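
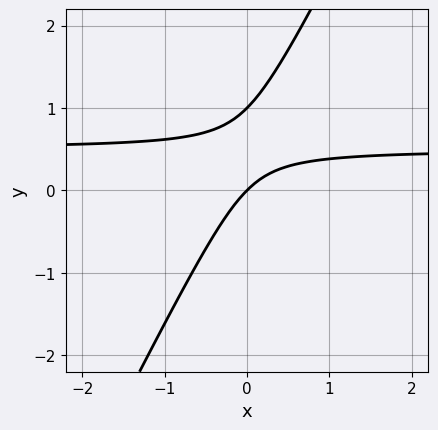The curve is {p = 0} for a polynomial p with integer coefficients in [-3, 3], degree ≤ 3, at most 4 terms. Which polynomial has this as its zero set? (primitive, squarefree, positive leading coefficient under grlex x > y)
2*x*y - y^2 - x + y

deg p = 2. The shape is more complex than any degree-1 curve.
Observable constraints: among the integer gridlines, it crosses the y-axis at y ∈ {0, 1}; it crosses the x-axis at the gridline x = 0.
Matching integer coefficients to the picture gives p.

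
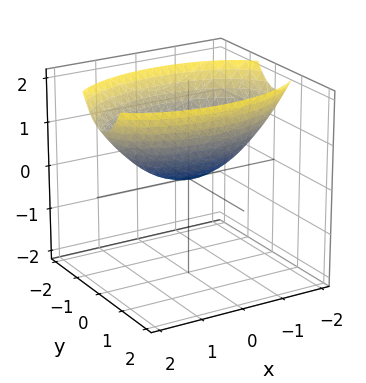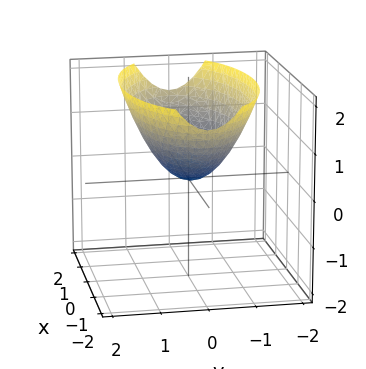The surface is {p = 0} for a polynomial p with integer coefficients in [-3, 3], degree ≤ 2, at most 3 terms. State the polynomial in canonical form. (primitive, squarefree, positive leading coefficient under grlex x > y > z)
x^2 + 3*y^2 - 3*z

deg p = 2. A single bowl opening along one axis; a quadric.
Symmetries: the y ↦ −y reflection is a symmetry, so y appears only in even powers; it's symmetric under x → −x, forcing even powers of x.
From the visible intercepts: it meets the y-axis at y = 0 (among the integer gridlines); it meets the z-axis at z = 0 (among the integer gridlines); it crosses the x-axis at the gridline x = 0.
Fitting integer coefficients to these (and the overall shape) gives p.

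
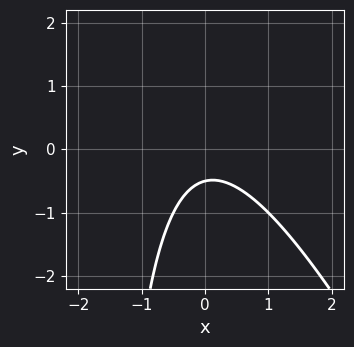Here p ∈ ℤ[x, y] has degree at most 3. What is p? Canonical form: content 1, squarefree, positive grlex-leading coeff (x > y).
2*x^2 + x*y + 2*y + 1

(a) deg p = 2. No degree-1 curve has this shape.
(b) Checking where it meets the axes: it misses every integer gridline on the x-axis.
(c) These observations pin down the coefficients.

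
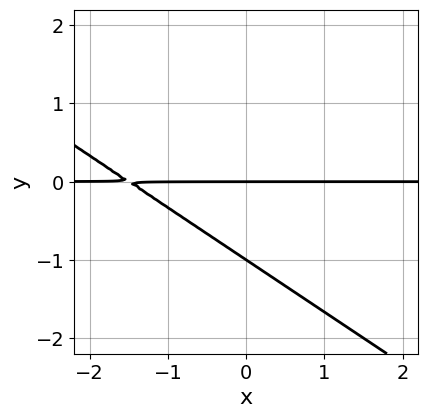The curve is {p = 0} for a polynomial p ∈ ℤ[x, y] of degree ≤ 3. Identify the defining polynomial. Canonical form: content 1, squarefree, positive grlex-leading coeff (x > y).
(a) deg p = 2.
(b) Checking where it meets the axes: the y-axis gridline crossings are at y ∈ {-1, 0}; every point of the x-axis in the box is on the curve.
(c) Fitting integer coefficients to these (and the overall shape) gives p.

2*x*y + 3*y^2 + 3*y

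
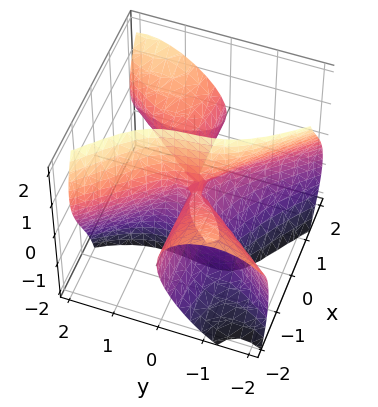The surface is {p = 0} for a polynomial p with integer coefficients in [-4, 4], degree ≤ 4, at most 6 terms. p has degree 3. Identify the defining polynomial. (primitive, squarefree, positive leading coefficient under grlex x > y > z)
(a) deg p = 3. The shape is more complex than any degree-2 surface.
(b) Observable constraints: the visible x-axis segment lies entirely on the surface; one y-axis crossing is at y = 0; it meets the z-axis at z = 0 (among the integer gridlines).
(c) Putting this together gives p.

3*x^2*y + 2*x*y*z - 3*x*z^2 - 2*y^3 - z^2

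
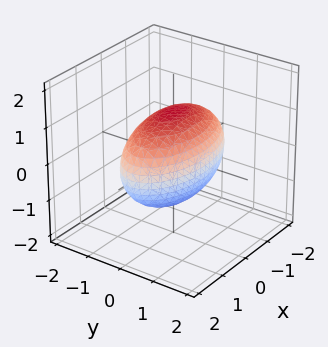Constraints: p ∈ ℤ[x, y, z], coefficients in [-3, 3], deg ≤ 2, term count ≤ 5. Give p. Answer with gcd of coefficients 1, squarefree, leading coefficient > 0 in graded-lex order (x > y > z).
x^2 + 3*y^2 + 2*z^2 - 3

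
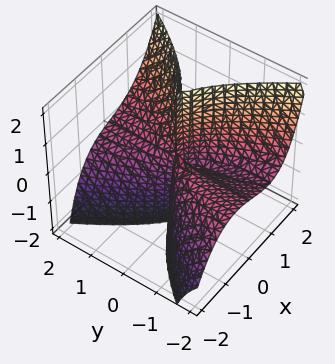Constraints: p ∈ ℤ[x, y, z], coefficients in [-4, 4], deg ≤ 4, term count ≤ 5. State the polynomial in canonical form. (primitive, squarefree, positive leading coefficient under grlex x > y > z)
First, deg p = 3. A generic line meets the surface in up to 3 points.
Then, observable constraints: the visible y-axis segment lies entirely on the surface; one x-axis crossing is at x = 0.
Finally, matching integer coefficients to the picture gives p. Check: (0, 0, 2) on the z-axis lies on the surface, and p(0, 0, 2) = 0. ✓

3*x^3 - x*y*z - 3*y^2*z + 2*x*y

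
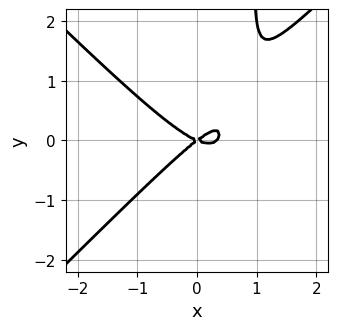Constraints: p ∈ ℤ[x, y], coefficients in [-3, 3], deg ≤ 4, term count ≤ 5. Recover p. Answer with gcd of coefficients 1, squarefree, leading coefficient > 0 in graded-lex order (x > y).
(a) The degree is 3 — no degree-2 curve has this shape.
(b) Checking where it meets the axes: it meets the x-axis at x = 0 (among the integer gridlines); one y-axis crossing is at y = 0.
(c) Solving for integer coefficients yields p as stated.

3*x^3 - 3*x*y^2 - x^2 - x*y + 3*y^2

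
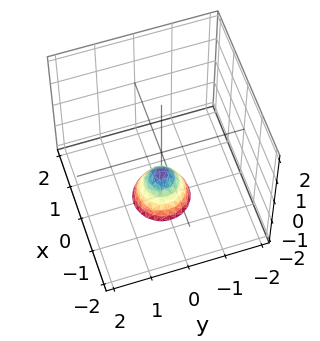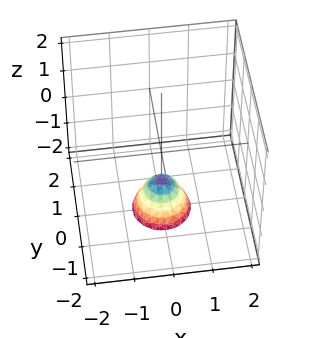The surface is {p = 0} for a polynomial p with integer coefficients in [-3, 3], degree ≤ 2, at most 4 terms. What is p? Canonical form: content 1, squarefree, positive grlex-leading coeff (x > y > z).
First, the degree is 2 — the shape is more complex than any degree-1 surface.
Next, by symmetry, every cross-section ⟂ z is a circle, so x, y appear only via x² + y².
Next, from the axis intercepts and sections: the surface avoids every integer y-axis point in the box; a circular section at z = -2 has radius between 0 and 1.
Finally, fitting integer coefficients to these (and the overall shape) gives p. Check: (0, 0, -1) on the z-axis lies on the surface, and p(0, 0, -1) = 0. ✓

2*x^2 + 2*y^2 + z + 1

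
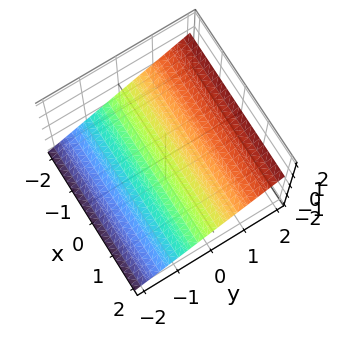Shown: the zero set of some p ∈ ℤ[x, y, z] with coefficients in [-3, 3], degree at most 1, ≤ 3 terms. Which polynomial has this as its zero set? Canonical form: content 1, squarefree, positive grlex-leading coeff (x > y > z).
2*y - 3*z - 2

(a) Degree: every cross-section is a straight line — this is a plane, so deg p = 1.
(b) From the axis intercepts and sections: the surface avoids every integer x-axis point in the box; it crosses the y-axis at the gridline y = 1.
(c) Assembling these constraints gives the stated polynomial.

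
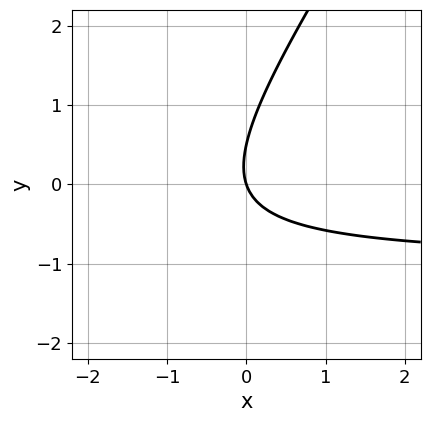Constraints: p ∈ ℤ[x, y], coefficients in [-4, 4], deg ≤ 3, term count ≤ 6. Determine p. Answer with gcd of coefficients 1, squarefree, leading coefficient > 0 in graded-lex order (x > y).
1. Degree: no degree-1 curve has this shape, so deg p = 2.
2. Observable constraints: one x-axis crossing is at x = 0; one y-axis crossing is at y = 0.
3. Putting this together gives p.

3*x*y - 2*y^2 + 3*x + y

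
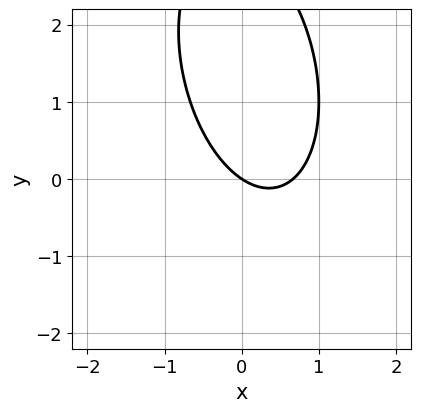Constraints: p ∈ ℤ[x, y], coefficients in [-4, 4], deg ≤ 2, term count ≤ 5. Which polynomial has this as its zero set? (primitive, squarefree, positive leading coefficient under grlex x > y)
1. The degree is 2 — a generic line meets the curve in up to 2 points.
2. Observable constraints: it crosses the x-axis at the gridline x = 0; it crosses the y-axis at the gridline y = 0.
3. Fitting integer coefficients to these (and the overall shape) gives p.

3*x^2 + x*y + y^2 - 2*x - 3*y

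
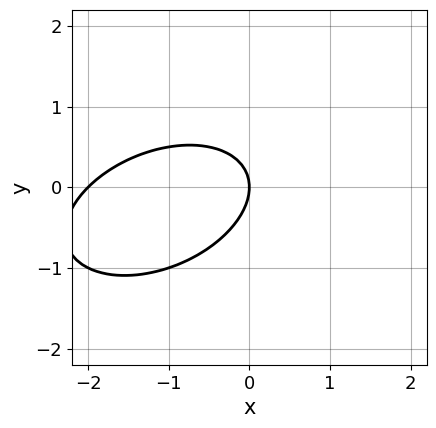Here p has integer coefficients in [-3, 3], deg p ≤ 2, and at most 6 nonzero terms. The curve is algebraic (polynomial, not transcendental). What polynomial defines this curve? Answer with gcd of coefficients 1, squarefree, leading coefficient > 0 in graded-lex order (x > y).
x^2 - x*y + 2*y^2 + 2*x

(a) deg p = 2. The shape is more complex than any degree-1 curve.
(b) Checking where it meets the axes: among the integer gridlines, it crosses the x-axis at x ∈ {-2, 0}; it crosses the y-axis at the gridline y = 0.
(c) Assembling these constraints gives the stated polynomial.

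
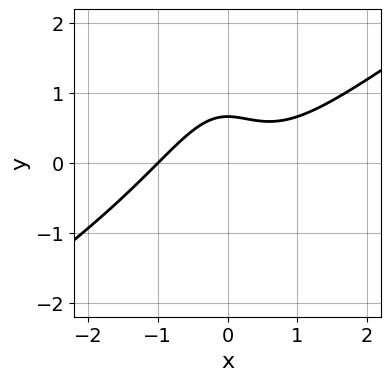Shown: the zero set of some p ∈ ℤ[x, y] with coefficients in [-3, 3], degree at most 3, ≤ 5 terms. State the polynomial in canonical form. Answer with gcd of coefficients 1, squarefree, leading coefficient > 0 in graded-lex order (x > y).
2*x^3 - 3*x^2*y - 3*y + 2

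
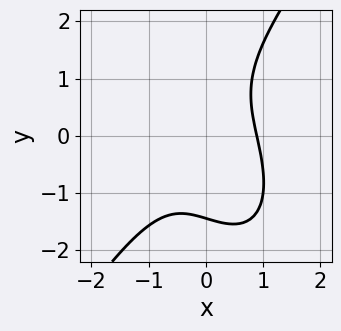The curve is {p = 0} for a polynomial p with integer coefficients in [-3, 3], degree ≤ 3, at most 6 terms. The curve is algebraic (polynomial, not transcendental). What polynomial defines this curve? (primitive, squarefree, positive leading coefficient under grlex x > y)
3*x^3 - y^3 + 2*x*y + x - 3

First, degree: no degree-2 curve has this shape, so deg p = 3.
Finally, the integer polynomial consistent with all of this is the stated p.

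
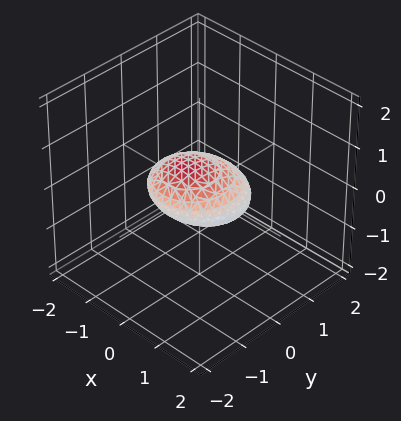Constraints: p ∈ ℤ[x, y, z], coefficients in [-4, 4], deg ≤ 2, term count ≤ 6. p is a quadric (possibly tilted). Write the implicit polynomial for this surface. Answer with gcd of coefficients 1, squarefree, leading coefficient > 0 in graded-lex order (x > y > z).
(a) Degree: a generic line meets the surface in up to 2 points, so deg p = 2.
(b) Checking where it meets the axes: among the integer gridlines, it crosses the y-axis at y ∈ {-1, 1}; the x-axis gridline crossings are at x ∈ {-1, 1}.
(c) Fitting integer coefficients to these (and the overall shape) gives p.

x^2 + y^2 + y*z + 2*z^2 - 1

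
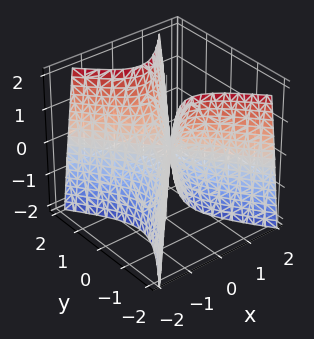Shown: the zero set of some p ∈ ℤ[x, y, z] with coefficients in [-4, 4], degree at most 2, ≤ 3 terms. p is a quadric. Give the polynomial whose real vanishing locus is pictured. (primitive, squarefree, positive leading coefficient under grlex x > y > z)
3*x^2 - 2*y^2 + z

First, deg p = 2. A hyperbolic paraboloid; a quadric.
Then, symmetries: mirror symmetry y ↦ −y ⇒ only even powers of y; it's symmetric under x → −x, forcing even powers of x.
Next, from the visible intercepts: it crosses the x-axis at the gridline x = 0; one y-axis crossing is at y = 0; it crosses the z-axis at the gridline z = 0.
Finally, putting this together gives p.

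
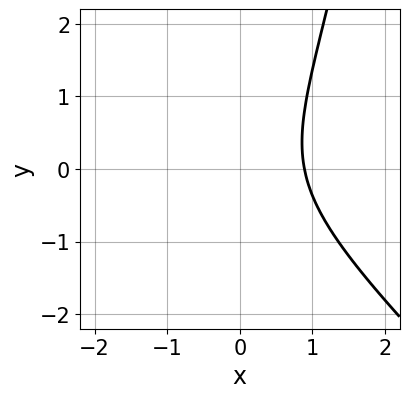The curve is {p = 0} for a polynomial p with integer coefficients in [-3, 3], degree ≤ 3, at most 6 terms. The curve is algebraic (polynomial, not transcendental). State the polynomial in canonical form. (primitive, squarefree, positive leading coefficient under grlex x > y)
(a) deg p = 3. The shape is more complex than any degree-2 curve.
(b) Reading off the gridlines: no y-intercept at any integer in the box.
(c) Assembling these constraints gives the stated polynomial.

2*x^3 + 2*x^2*y + 2*x^2 - 2*y^2 - 3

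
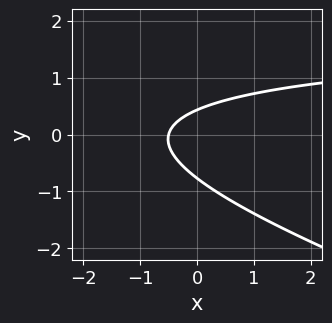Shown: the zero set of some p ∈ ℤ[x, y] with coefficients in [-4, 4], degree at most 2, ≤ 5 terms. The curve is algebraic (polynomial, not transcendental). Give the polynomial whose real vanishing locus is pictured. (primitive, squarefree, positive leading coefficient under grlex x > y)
(a) The degree is 2 — the shape is more complex than any degree-1 curve.
(b) Solving for integer coefficients yields p as stated.

x*y + 3*y^2 - 2*x + y - 1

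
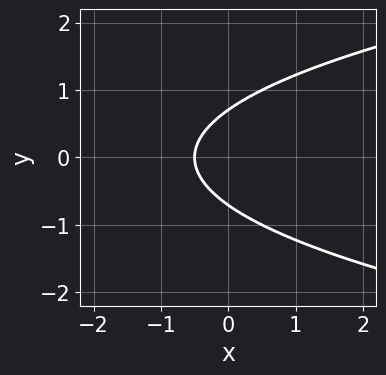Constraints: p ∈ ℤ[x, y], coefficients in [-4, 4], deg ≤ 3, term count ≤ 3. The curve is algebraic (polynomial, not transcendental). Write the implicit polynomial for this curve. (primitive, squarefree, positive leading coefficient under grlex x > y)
2*y^2 - 2*x - 1

1. deg p = 2. No degree-1 curve has this shape.
2. Symmetries: the y ↦ −y reflection is a symmetry, so y appears only in even powers.
3. Matching integer coefficients to the picture gives p.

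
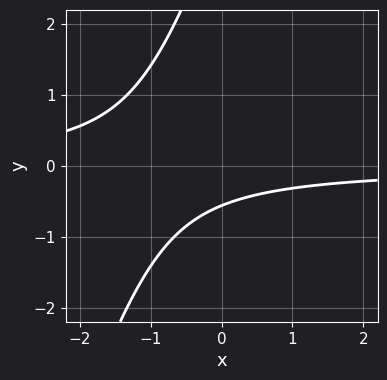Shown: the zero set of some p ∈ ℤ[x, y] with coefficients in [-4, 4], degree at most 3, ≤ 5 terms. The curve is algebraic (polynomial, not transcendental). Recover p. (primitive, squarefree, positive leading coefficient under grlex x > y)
3*x*y - y^2 + 3*y + 2

First, degree: no degree-1 curve has this shape, so deg p = 2.
Then, reading off the gridlines: the curve avoids every integer x-axis point in the box.
Finally, putting this together gives p.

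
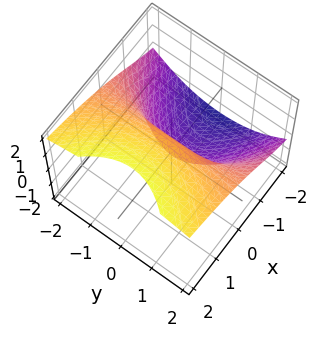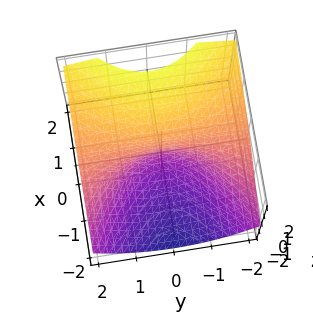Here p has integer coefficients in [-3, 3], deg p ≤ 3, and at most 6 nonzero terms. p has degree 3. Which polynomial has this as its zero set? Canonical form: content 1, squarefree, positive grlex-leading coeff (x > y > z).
y^2*z + z^3 - y^2 - z^2 - 3*x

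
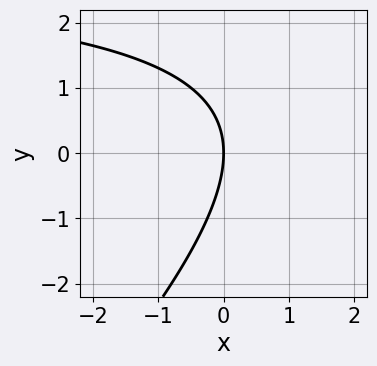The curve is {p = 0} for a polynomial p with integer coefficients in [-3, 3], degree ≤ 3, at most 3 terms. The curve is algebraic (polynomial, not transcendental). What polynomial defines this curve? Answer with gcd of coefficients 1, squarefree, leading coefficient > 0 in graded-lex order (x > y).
x*y - y^2 - 3*x

1. The degree is 2 — the shape is more complex than any degree-1 curve.
2. From the visible intercepts: it meets the x-axis at x = 0 (among the integer gridlines); it crosses the y-axis at the gridline y = 0.
3. Together with the visible shape, these determine p as stated.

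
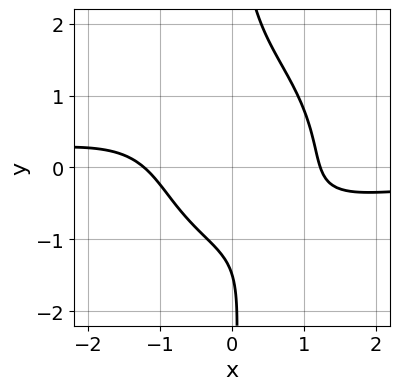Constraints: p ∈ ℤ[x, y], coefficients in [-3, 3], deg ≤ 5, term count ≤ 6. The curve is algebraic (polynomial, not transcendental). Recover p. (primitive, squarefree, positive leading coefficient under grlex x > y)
2*x^3*y + 2*x*y^3 + 2*x^2 - 2*y - 3

Degree: no degree-3 curve has this shape, so deg p = 4.
Solving for integer coefficients yields p as stated.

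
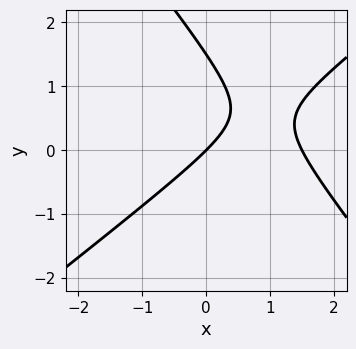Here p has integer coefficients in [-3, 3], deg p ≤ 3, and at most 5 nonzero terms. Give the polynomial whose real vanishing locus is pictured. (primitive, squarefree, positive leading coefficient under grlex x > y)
Degree: the shape is more complex than any degree-1 curve, so deg p = 2.
From the axis intercepts and sections: it crosses the y-axis at the gridline y = 0; one x-axis crossing is at x = 0.
Together with the visible shape, these determine p as stated.

2*x^2 - x*y - 2*y^2 - 3*x + 3*y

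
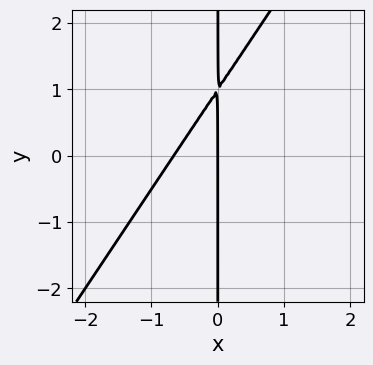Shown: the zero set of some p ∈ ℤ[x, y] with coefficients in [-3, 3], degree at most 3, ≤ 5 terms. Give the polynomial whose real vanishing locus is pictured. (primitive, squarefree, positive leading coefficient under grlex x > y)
3*x^2 - 2*x*y + 2*x

(a) The degree is 2 — the shape is more complex than any degree-1 curve.
(b) From the axis intercepts and sections: every point of the y-axis in the box is on the curve; it crosses the x-axis at the gridline x = 0.
(c) Together with the visible shape, these determine p as stated.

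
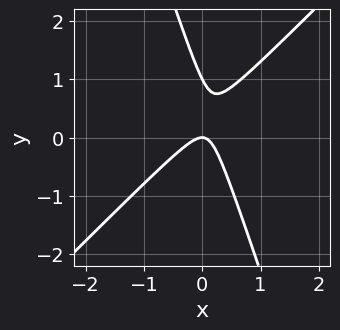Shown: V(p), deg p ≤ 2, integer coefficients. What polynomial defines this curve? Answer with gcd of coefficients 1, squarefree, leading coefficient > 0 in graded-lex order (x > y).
The degree is 2 — a generic line meets the curve in up to 2 points.
Reading off the gridlines: one x-axis crossing is at x = 0; the y-axis gridline crossings are at y ∈ {0, 1}.
The integer polynomial consistent with all of this is the stated p.

3*x^2 - 2*x*y - y^2 + y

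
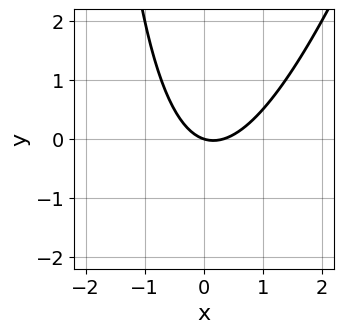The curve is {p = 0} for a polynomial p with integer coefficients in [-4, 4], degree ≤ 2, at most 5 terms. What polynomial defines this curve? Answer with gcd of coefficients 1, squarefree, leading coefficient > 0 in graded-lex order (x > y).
deg p = 2. No degree-1 curve has this shape.
Checking where it meets the axes: one y-axis crossing is at y = 0; it meets the x-axis at x = 0 (among the integer gridlines).
Assembling these constraints gives the stated polynomial.

3*x^2 - x*y - x - 3*y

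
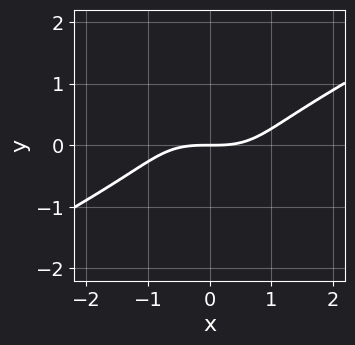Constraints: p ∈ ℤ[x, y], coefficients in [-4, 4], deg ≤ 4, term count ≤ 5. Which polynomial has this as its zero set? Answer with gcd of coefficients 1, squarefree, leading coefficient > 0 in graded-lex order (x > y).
The degree is 3 — the shape is more complex than any degree-2 curve.
Against the integer gridlines: one x-axis crossing is at x = 0; it crosses the y-axis at the gridline y = 0.
The integer polynomial consistent with all of this is the stated p.

x^3 - 2*x*y^2 - 3*y^3 - 3*y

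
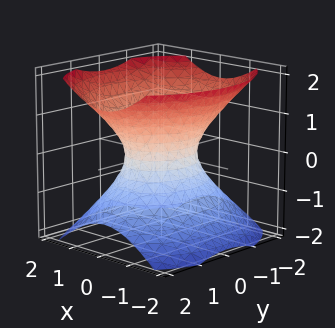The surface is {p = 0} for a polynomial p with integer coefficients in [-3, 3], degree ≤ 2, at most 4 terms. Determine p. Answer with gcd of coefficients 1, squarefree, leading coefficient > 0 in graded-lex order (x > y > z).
3*x^2 + 2*y^2 - 3*z^2 - 2

1. deg p = 2. One connected sheet with a waist; a quadric.
2. Symmetries: mirror symmetry z ↦ −z ⇒ only even powers of z; the x ↦ −x reflection is a symmetry, so x appears only in even powers; mirror symmetry y ↦ −y ⇒ only even powers of y.
3. Against the integer gridlines: no z-intercept at any integer in the box; the y-axis gridline crossings are at y ∈ {-1, 1}.
4. The integer polynomial consistent with all of this is the stated p.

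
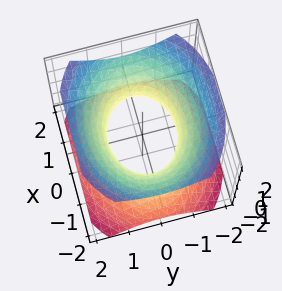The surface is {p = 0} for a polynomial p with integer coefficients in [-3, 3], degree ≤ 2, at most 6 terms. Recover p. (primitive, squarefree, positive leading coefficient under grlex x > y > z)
1. The degree is 2 — an hourglass — one-sheet hyperboloid; a quadric.
2. Symmetries: mirror symmetry z ↦ −z ⇒ only even powers of z; mirror symmetry x ↦ −x ⇒ only even powers of x; it's symmetric under y → −y, forcing even powers of y.
3. Reading off the gridlines: no z-intercept at any integer in the box; the y-axis gridline crossings are at y ∈ {-1, 1}.
4. The integer polynomial consistent with all of this is the stated p.

2*x^2 + 3*y^2 - 3*z^2 - 3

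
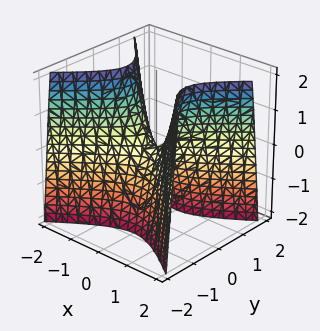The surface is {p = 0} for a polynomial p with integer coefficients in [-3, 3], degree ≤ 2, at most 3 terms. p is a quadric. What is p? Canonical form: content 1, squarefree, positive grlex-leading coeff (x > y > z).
(a) deg p = 2. A hyperbolic paraboloid; a quadric.
(b) Symmetries: it's symmetric under y → −y, forcing even powers of y; the x ↦ −x reflection is a symmetry, so x appears only in even powers.
(c) Observable constraints: it meets the z-axis at z = 0 (among the integer gridlines); one x-axis crossing is at x = 0.
(d) Matching integer coefficients to the picture gives p.

2*x^2 - 3*y^2 - z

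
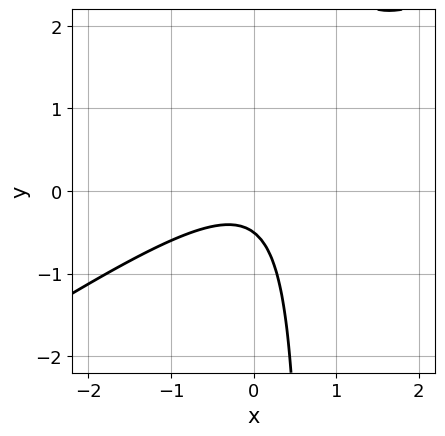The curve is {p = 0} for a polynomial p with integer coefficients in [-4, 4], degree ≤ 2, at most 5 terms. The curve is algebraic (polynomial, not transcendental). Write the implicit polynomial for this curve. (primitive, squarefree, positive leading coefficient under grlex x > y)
First, deg p = 2. A generic line meets the curve in up to 2 points.
Then, reading off the gridlines: it misses every integer gridline on the x-axis.
Finally, putting this together gives p.

2*x^2 - 3*x*y + 2*y + 1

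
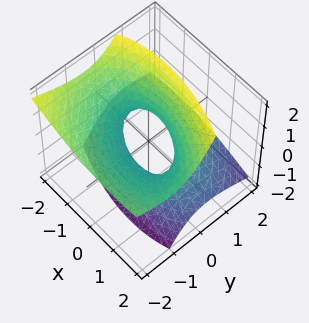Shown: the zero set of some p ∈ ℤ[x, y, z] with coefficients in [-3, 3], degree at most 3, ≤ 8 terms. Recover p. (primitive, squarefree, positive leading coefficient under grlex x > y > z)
x^2 + x*y + 2*y^2 + 3*y*z - 2*z^2 - 1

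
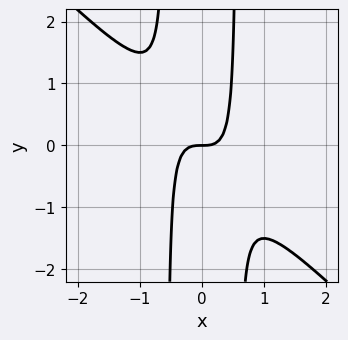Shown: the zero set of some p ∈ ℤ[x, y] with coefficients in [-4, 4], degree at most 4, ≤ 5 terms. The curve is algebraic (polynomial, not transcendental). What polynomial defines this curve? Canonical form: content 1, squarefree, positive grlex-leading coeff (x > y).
3*x^3 + 3*x^2*y - y

(a) deg p = 3. No degree-2 curve has this shape.
(b) Checking where it meets the axes: one x-axis crossing is at x = 0; it crosses the y-axis at the gridline y = 0.
(c) Putting this together gives p.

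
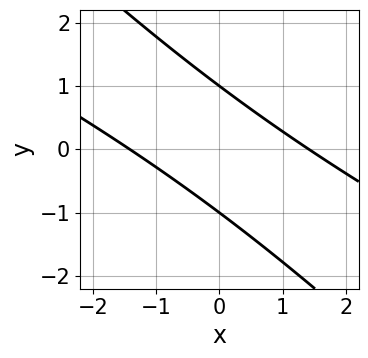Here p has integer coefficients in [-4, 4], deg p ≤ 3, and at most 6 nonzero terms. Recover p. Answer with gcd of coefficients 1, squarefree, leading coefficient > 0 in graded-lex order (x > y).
(a) Degree: the shape is more complex than any degree-1 curve, so deg p = 2.
(b) Reading off the gridlines: among the integer gridlines, it crosses the y-axis at y ∈ {-1, 1}.
(c) Putting this together gives p.

x^2 + 3*x*y + 2*y^2 - 2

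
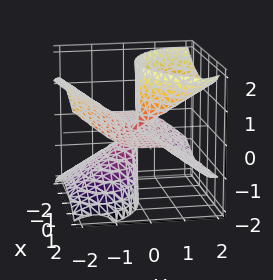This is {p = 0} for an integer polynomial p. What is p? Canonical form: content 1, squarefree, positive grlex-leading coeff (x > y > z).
x^2*z + y^3 - 2*y*z^2

(a) There are 2 components. They look like related sheets of one shape, so recover p as a whole.
(b) The degree is 3 — a generic line meets the surface in up to 3 points.
(c) From the axis intercepts and sections: one y-axis crossing is at y = 0; every point of the x-axis in the box is on the surface.
(d) Together with the visible shape, these determine p as stated. Check: (0, 0, 1) on the z-axis lies on the surface, and p(0, 0, 1) = 0. ✓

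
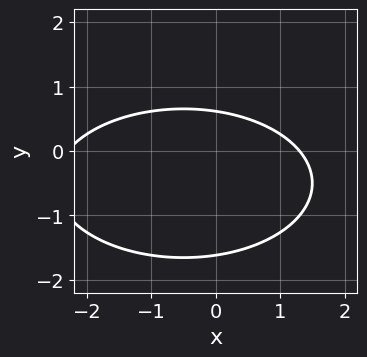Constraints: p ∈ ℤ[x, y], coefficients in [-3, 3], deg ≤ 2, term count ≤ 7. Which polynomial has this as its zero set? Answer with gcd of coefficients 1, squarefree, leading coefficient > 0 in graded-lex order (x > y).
x^2 + 3*y^2 + x + 3*y - 3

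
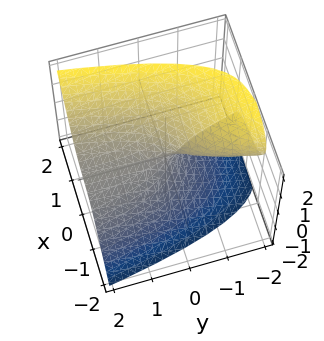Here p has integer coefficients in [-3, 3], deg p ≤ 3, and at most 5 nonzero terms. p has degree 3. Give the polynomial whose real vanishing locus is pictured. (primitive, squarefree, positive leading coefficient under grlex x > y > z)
1. The degree is 3 — no degree-2 surface has this shape.
2. Checking where it meets the axes: the visible y-axis segment lies entirely on the surface; one z-axis crossing is at z = 0; it meets the x-axis at x = 0 (among the integer gridlines).
3. Together with the visible shape, these determine p as stated.

2*x^3 - z^3 - 2*y*z + x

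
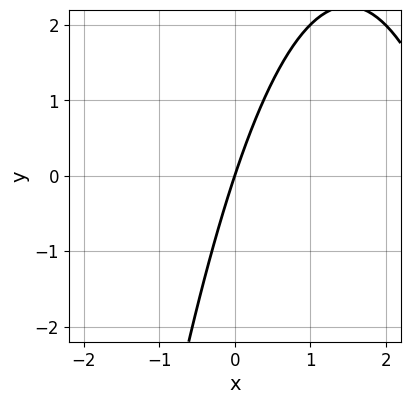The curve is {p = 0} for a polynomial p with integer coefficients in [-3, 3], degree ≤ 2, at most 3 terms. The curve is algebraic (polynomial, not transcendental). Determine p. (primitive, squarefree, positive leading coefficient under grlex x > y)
1. The degree is 2 — the shape is more complex than any degree-1 curve.
2. Checking where it meets the axes: it crosses the x-axis at the gridline x = 0; it meets the y-axis at y = 0 (among the integer gridlines).
3. Matching integer coefficients to the picture gives p.

x^2 - 3*x + y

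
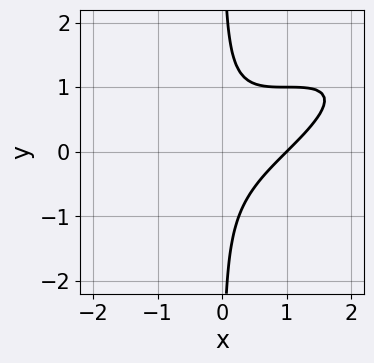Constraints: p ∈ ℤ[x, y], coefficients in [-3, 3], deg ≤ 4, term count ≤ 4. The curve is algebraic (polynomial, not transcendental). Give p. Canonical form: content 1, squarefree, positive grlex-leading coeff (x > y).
x^3 - 3*x^2*y + 3*x*y^2 - 1

(a) The degree is 3 — the shape is more complex than any degree-2 curve.
(b) Against the integer gridlines: the curve avoids every integer y-axis point in the box; it crosses the x-axis at the gridline x = 1.
(c) Assembling these constraints gives the stated polynomial.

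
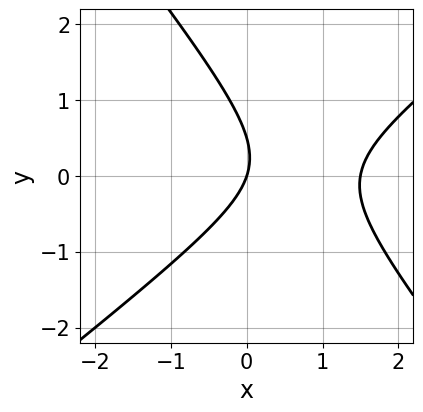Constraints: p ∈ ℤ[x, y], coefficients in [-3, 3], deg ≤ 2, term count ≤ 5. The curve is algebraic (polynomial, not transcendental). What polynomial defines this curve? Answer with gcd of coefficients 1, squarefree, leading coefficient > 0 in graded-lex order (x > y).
(a) Degree: the shape is more complex than any degree-1 curve, so deg p = 2.
(b) Observable constraints: it meets the x-axis at x = 0 (among the integer gridlines); it meets the y-axis at y = 0 (among the integer gridlines).
(c) Matching integer coefficients to the picture gives p.

2*x^2 - x*y - 2*y^2 - 3*x + y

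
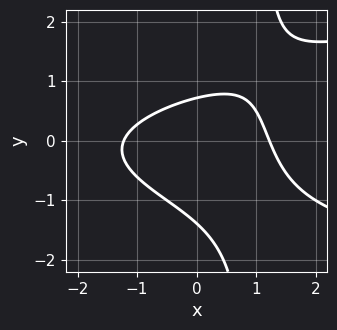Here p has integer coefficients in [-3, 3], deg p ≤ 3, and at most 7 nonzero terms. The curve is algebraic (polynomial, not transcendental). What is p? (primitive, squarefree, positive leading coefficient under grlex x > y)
3*x*y^2 - 2*x^2 - 3*y^2 - 2*y + 3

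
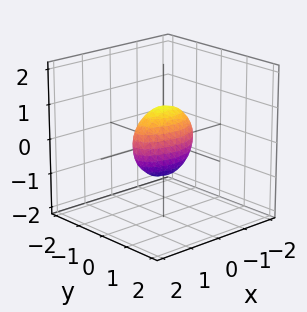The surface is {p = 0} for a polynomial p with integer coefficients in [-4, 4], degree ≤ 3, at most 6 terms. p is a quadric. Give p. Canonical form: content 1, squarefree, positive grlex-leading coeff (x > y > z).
1. deg p = 2. Bounded and convex; a quadric.
2. Symmetries: mirror symmetry x ↦ −x ⇒ only even powers of x; the y ↦ −y reflection is a symmetry, so y appears only in even powers; it's symmetric under z → −z, forcing even powers of z.
3. From the axis intercepts and sections: among the integer gridlines, it crosses the x-axis at x ∈ {-1, 1}; among the integer gridlines, it crosses the z-axis at z ∈ {-1, 1}.
4. Fitting integer coefficients to these (and the overall shape) gives p.

x^2 + 3*y^2 + z^2 - 1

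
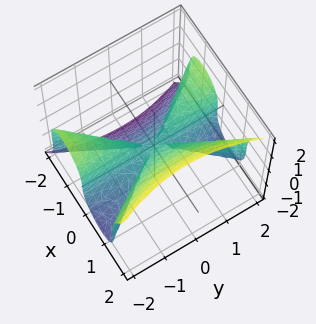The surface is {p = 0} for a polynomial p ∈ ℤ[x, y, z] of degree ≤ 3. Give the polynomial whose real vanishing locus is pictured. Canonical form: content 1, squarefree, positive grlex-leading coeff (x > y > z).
2*x^3 - x*y^2 - z^3

(a) The degree is 3 — a generic line meets the surface in up to 3 points.
(b) From the axis intercepts and sections: it meets the z-axis at z = 0 (among the integer gridlines); every point of the y-axis in the box is on the surface; it meets the x-axis at x = 0 (among the integer gridlines).
(c) Matching integer coefficients to the picture gives p.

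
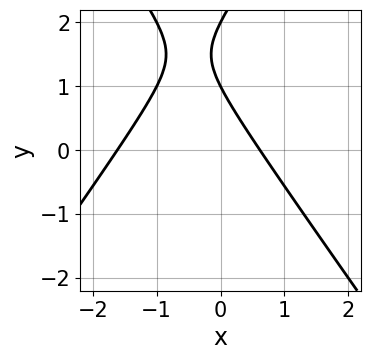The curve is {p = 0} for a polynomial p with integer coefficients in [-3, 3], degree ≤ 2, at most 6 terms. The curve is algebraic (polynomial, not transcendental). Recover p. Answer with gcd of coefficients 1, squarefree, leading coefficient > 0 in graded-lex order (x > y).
1. deg p = 2.
2. Observable constraints: among the integer gridlines, it crosses the y-axis at y ∈ {1, 2}.
3. Matching integer coefficients to the picture gives p.

2*x^2 - y^2 + 2*x + 3*y - 2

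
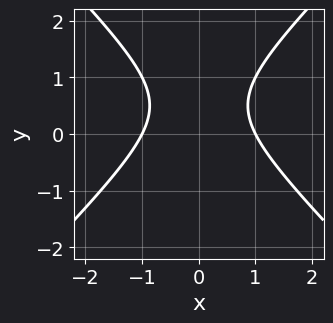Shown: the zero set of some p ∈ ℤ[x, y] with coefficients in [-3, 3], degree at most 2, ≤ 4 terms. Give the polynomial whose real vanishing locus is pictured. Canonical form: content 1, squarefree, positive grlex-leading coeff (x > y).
(a) deg p = 2. The shape is more complex than any degree-1 curve.
(b) Symmetries: it's symmetric under x → −x, forcing even powers of x.
(c) Checking where it meets the axes: no y-intercept at any integer in the box; among the integer gridlines, it crosses the x-axis at x ∈ {-1, 1}.
(d) Matching integer coefficients to the picture gives p.

x^2 - y^2 + y - 1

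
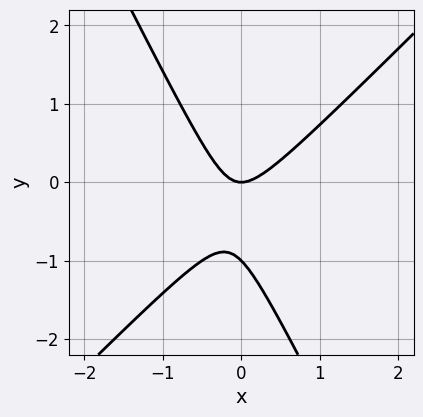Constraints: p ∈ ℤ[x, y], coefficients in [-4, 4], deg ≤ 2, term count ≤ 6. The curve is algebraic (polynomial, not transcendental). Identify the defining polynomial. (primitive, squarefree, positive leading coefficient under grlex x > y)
First, degree: no degree-1 curve has this shape, so deg p = 2.
Then, checking where it meets the axes: the y-axis gridline crossings are at y ∈ {-1, 0}; one x-axis crossing is at x = 0.
Finally, putting this together gives p.

2*x^2 - x*y - y^2 - y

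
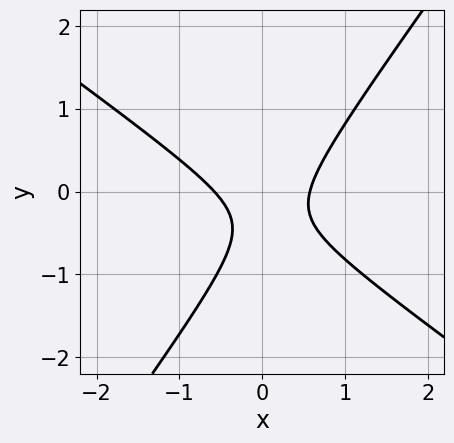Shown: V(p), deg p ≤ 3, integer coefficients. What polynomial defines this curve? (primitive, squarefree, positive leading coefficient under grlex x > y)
1. The degree is 2 — the shape is more complex than any degree-1 curve.
2. Checking where it meets the axes: it misses every integer gridline on the y-axis.
3. These observations pin down the coefficients.

3*x^2 + 2*x*y - 3*y^2 - 2*y - 1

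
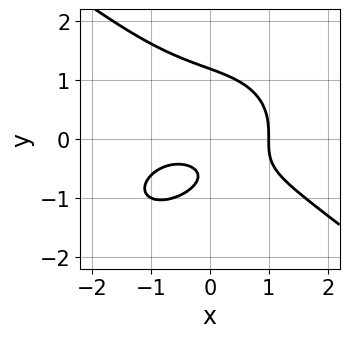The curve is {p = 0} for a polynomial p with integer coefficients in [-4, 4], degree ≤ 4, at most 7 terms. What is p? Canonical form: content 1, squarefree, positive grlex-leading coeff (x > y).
First, the degree is 3 — the shape is more complex than any degree-2 curve.
Then, from the visible intercepts: it meets the x-axis at x = 1 (among the integer gridlines).
Finally, assembling these constraints gives the stated polynomial.

x^3 + 2*y^3 + 2*x*y - 2*y - 1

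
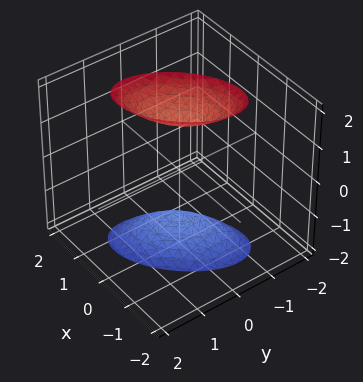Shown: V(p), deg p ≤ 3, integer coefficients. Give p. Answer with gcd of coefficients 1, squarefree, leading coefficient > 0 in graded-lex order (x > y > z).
First, there are 2 components.
Then, the degree is 2 — no degree-1 surface has this shape.
Then, from the axis intercepts and sections: the surface avoids every integer x-axis point in the box; the surface avoids every integer y-axis point in the box.
Finally, putting this together gives p.

2*x^2 - 2*x*y + 2*y^2 - z^2 + 2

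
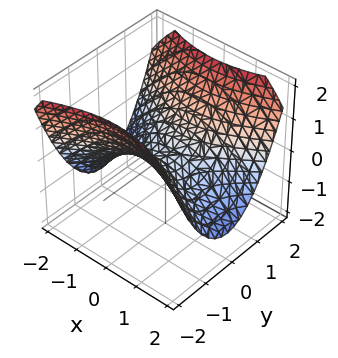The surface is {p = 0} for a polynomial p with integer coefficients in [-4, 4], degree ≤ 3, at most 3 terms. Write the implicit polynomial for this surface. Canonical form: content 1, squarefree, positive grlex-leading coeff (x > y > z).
x^2 - 2*y^2 + 3*z

1. The degree is 2 — a saddle surface; a quadric.
2. Symmetries: it's symmetric under y → −y, forcing even powers of y; it's symmetric under x → −x, forcing even powers of x.
3. Reading off the gridlines: one y-axis crossing is at y = 0; it crosses the z-axis at the gridline z = 0; it meets the x-axis at x = 0 (among the integer gridlines).
4. The integer polynomial consistent with all of this is the stated p.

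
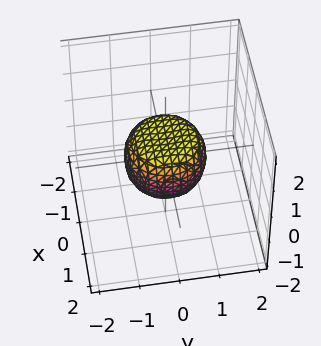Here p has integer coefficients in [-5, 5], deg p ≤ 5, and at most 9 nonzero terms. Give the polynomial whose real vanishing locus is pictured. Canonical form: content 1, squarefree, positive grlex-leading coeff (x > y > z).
Degree: a generic line meets the surface in up to 4 points, so deg p = 4.
Symmetry: every cross-section ⟂ z is a circle, so x, y appear only via x² + y².
From the visible intercepts: among the integer gridlines, it crosses the x-axis at x ∈ {-1, 1}; a circular section at z = 0 has radius exactly 1.
Fitting integer coefficients to these (and the overall shape) gives p. Check: (0, -1, 0) on the y-axis lies on the surface, and p(0, -1, 0) = 0. ✓

2*x^4 + 4*x^2*y^2 + 2*y^4 - x^2 - y^2 + 2*z^2 - 1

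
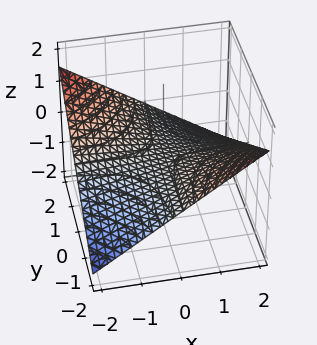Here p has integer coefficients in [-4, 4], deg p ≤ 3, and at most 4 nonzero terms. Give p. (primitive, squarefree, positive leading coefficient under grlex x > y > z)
x*y + 3*z

deg p = 2. A saddle surface; a quadric.
From the visible intercepts: every point of the x-axis in the box is on the surface; it meets the z-axis at z = 0 (among the integer gridlines).
Matching integer coefficients to the picture gives p. Check: (0, 1, 0) on the y-axis lies on the surface, and p(0, 1, 0) = 0. ✓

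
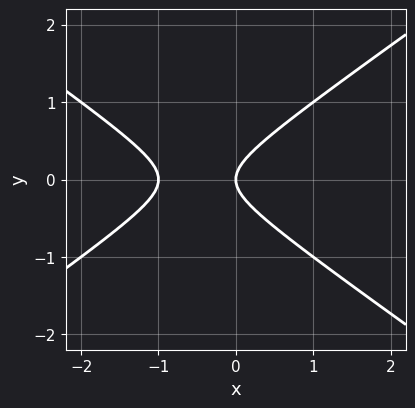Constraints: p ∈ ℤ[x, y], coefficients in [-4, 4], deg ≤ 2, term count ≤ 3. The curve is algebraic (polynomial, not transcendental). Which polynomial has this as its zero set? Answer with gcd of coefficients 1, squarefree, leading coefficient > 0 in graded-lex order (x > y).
(a) deg p = 2.
(b) Symmetries: it's symmetric under y → −y, forcing even powers of y.
(c) Reading off the gridlines: the x-axis gridline crossings are at x ∈ {-1, 0}; it meets the y-axis at y = 0 (among the integer gridlines).
(d) Matching integer coefficients to the picture gives p.

x^2 - 2*y^2 + x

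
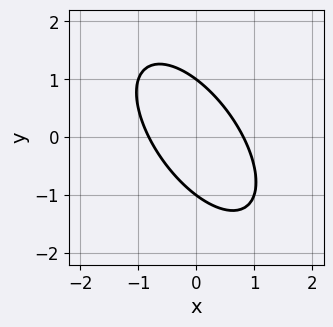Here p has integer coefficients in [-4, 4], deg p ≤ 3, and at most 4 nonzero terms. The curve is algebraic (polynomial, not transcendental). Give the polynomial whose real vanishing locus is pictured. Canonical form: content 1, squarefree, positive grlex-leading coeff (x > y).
3*x^2 + 3*x*y + 2*y^2 - 2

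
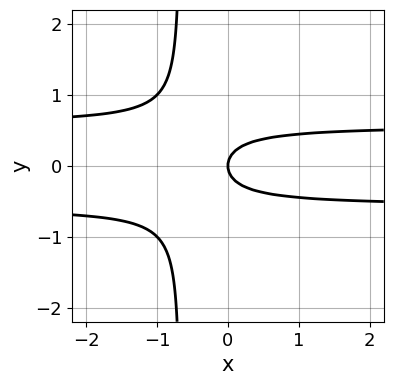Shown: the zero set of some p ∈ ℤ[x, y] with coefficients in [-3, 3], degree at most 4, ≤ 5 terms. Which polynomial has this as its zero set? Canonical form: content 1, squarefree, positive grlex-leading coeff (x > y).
The degree is 3 — the shape is more complex than any degree-2 curve.
Symmetries: mirror symmetry y ↦ −y ⇒ only even powers of y.
Observable constraints: it meets the y-axis at y = 0 (among the integer gridlines); it meets the x-axis at x = 0 (among the integer gridlines).
Solving for integer coefficients yields p as stated.

3*x*y^2 + 2*y^2 - x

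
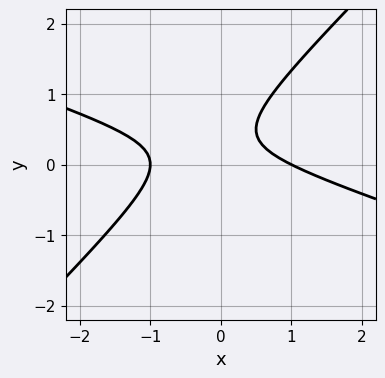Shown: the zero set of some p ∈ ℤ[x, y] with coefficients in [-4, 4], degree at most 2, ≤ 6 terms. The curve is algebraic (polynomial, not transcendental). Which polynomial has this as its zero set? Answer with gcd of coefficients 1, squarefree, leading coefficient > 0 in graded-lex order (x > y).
First, degree: no degree-1 curve has this shape, so deg p = 2.
Next, checking where it meets the axes: among the integer gridlines, it crosses the x-axis at x ∈ {-1, 1}; it misses every integer gridline on the y-axis.
Finally, together with the visible shape, these determine p as stated.

x^2 + 2*x*y - 3*y^2 + 2*y - 1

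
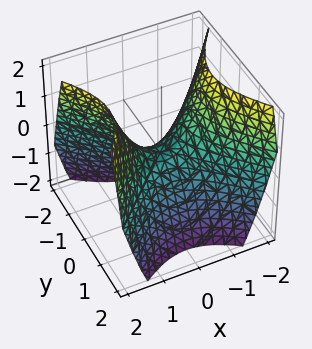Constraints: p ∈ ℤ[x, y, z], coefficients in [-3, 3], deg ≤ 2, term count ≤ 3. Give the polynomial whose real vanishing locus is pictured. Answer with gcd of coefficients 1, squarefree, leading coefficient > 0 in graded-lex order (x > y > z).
1. The degree is 2 — a hyperbolic paraboloid; a quadric.
2. Symmetries: it's symmetric under x → −x, forcing even powers of x; it's symmetric under y → −y, forcing even powers of y.
3. Against the integer gridlines: it meets the z-axis at z = 0 (among the integer gridlines); it crosses the x-axis at the gridline x = 0; it meets the y-axis at y = 0 (among the integer gridlines).
4. Together with the visible shape, these determine p as stated.

x^2 - y^2 - z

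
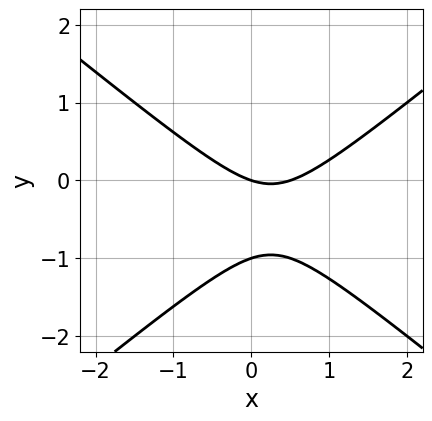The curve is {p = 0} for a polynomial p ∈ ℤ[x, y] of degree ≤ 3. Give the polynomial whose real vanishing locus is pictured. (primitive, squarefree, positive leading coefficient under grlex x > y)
Degree: the shape is more complex than any degree-1 curve, so deg p = 2.
From the axis intercepts and sections: among the integer gridlines, it crosses the y-axis at y ∈ {-1, 0}; it meets the x-axis at x = 0 (among the integer gridlines).
Matching integer coefficients to the picture gives p.

2*x^2 - 3*y^2 - x - 3*y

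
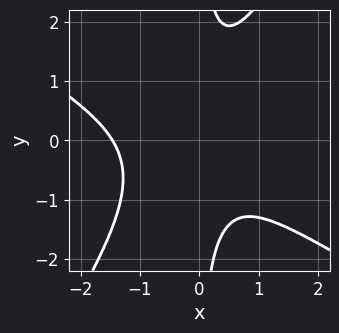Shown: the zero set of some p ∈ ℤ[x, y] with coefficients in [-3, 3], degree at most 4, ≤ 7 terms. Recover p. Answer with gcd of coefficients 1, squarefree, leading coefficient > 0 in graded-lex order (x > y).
1. Degree: no degree-2 curve has this shape, so deg p = 3.
2. Checking where it meets the axes: it misses every integer gridline on the y-axis.
3. Together with the visible shape, these determine p as stated.

x^3 + x^2*y - x*y^2 + x^2 + 1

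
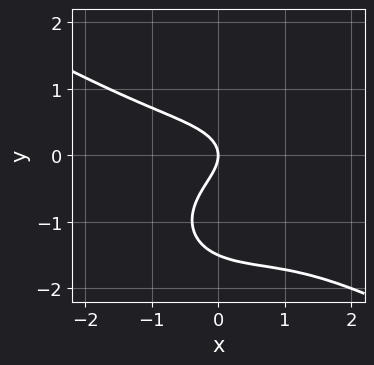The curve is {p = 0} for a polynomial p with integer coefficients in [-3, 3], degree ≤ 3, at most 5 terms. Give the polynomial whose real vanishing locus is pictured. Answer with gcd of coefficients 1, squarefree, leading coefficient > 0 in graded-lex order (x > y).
x^3 + x^2*y + 2*y^3 + 3*y^2 + 2*x

Degree: a generic line meets the curve in up to 3 points, so deg p = 3.
Checking where it meets the axes: one x-axis crossing is at x = 0; it crosses the y-axis at the gridline y = 0.
Together with the visible shape, these determine p as stated.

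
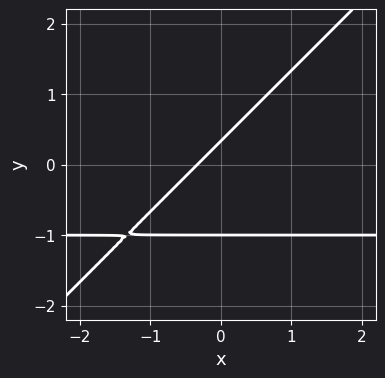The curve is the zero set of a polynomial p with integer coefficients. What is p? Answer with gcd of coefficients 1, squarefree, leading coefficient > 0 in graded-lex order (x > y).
1. deg p = 2. A generic line meets the curve in up to 2 points.
2. Observable constraints: it meets the y-axis at y = -1 (among the integer gridlines).
3. Putting this together gives p.

3*x*y - 3*y^2 + 3*x - 2*y + 1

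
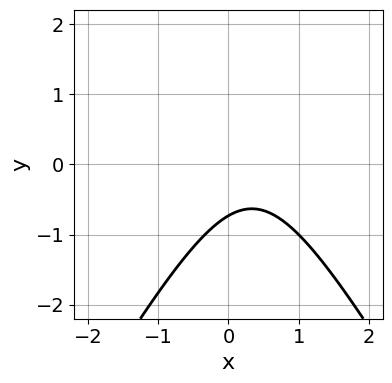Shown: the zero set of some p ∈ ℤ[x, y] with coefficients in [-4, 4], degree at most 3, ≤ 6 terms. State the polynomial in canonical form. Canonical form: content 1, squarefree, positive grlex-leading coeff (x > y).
deg p = 2.
From the axis intercepts and sections: no x-intercept at any integer in the box.
The integer polynomial consistent with all of this is the stated p.

3*x^2 - y^2 - 2*x + 2*y + 2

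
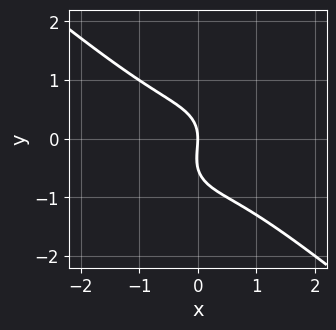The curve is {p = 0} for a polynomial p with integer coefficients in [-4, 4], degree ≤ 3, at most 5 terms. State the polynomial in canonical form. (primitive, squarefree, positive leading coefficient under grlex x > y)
2*x^3 + x^2*y + 2*y^3 + y^2 + 2*x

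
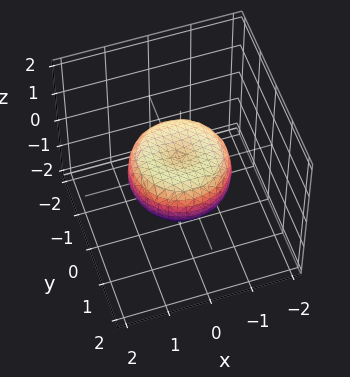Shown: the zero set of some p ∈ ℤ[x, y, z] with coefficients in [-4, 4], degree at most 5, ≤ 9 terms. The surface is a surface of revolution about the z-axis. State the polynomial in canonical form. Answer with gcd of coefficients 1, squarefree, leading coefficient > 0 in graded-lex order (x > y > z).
First, degree: the shape is more complex than any degree-3 surface, so deg p = 4.
Then, symmetries: every cross-section ⟂ z is a circle, so x, y appear only via x² + y².
Then, against the integer gridlines: a circular section at z = 0 has radius between 1 and 2.
Finally, the integer polynomial consistent with all of this is the stated p.

2*x^4 + 4*x^2*y^2 + 2*y^4 - 2*x^2 - 2*y^2 + 3*z^2 - 1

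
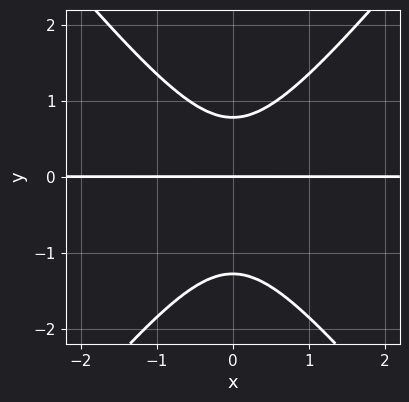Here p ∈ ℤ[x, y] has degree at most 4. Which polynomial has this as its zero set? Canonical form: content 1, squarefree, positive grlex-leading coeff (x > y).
3*x^2*y - 2*y^3 - y^2 + 2*y

Degree: a generic line meets the curve in up to 3 points, so deg p = 3.
Symmetries: mirror symmetry x ↦ −x ⇒ only even powers of x.
From the visible intercepts: it meets the y-axis at y = 0 (among the integer gridlines); every point of the x-axis in the box is on the curve.
Putting this together gives p.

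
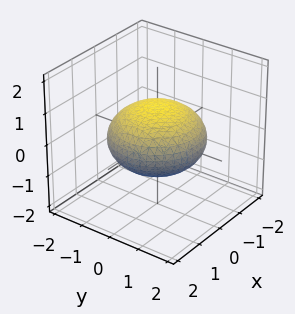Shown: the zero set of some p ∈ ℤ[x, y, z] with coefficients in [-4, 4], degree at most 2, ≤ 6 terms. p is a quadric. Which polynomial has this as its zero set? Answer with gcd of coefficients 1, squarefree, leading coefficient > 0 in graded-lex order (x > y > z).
x^2 + y^2 + 2*z^2 - 2

The degree is 2 — a closed, bounded, convex surface; a quadric.
Symmetries: every cross-section ⟂ z is a circle, so x, y appear only via x² + y²; it's symmetric under z → −z, forcing even powers of z.
Reading off the gridlines: among the integer gridlines, it crosses the z-axis at z ∈ {-1, 1}; a circular section at z = 0 has radius between 1 and 2.
Fitting integer coefficients to these (and the overall shape) gives p.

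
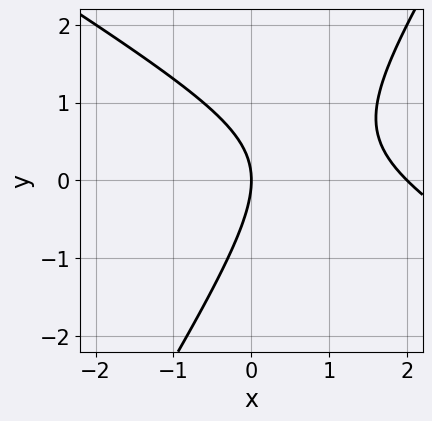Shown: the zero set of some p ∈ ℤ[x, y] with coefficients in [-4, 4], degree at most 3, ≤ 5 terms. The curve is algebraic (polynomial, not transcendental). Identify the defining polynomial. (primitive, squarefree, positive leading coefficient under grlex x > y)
x^2 + x*y - y^2 - 2*x

1. deg p = 2. The shape is more complex than any degree-1 curve.
2. Reading off the gridlines: it meets the y-axis at y = 0 (among the integer gridlines); the x-axis gridline crossings are at x ∈ {0, 2}.
3. Fitting integer coefficients to these (and the overall shape) gives p.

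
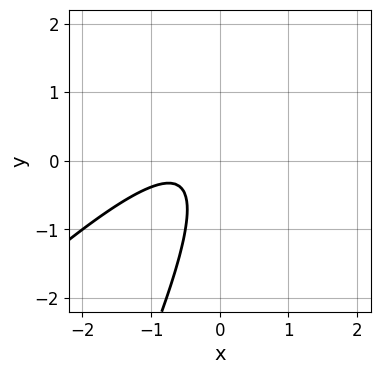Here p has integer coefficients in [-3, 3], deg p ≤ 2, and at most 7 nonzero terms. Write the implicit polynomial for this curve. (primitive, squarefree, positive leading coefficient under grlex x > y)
2*x^2 - 3*x*y + y^2 + 2*x + 1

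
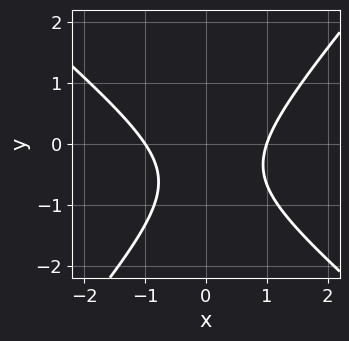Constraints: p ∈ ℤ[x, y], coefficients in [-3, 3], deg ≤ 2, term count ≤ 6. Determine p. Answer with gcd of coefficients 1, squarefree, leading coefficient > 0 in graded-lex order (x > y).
3*x^2 + x*y - 3*y^2 - 3*y - 3

Degree: a generic line meets the curve in up to 2 points, so deg p = 2.
Reading off the gridlines: no y-intercept at any integer in the box; the x-axis gridline crossings are at x ∈ {-1, 1}.
Matching integer coefficients to the picture gives p.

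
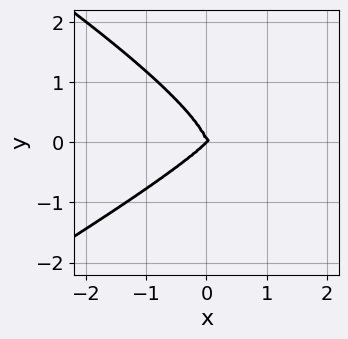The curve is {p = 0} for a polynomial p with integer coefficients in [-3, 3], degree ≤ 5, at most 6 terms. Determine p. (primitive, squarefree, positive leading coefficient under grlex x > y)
(a) deg p = 4. The shape is more complex than any degree-3 curve.
(b) From the visible intercepts: it meets the y-axis at y = 0 (among the integer gridlines); it meets the x-axis at x = 0 (among the integer gridlines).
(c) Matching integer coefficients to the picture gives p.

x^2*y^2 - 3*y^4 - 2*x^3 + 2*x^2*y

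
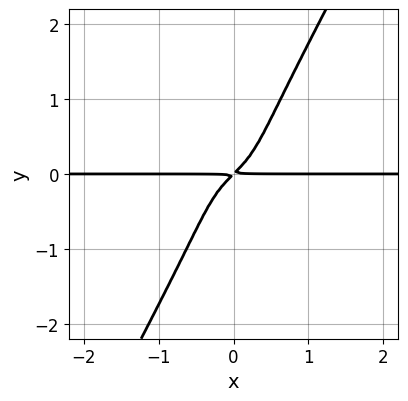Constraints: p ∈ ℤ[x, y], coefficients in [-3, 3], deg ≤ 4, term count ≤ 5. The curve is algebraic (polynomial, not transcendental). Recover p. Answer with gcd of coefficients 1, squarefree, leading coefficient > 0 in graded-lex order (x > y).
deg p = 4.
Observable constraints: every point of the x-axis in the box is on the curve.
Putting this together gives p.

3*x^3*y + x*y^3 - y^4 + x*y - y^2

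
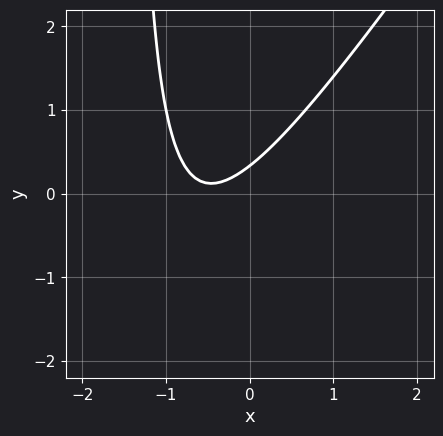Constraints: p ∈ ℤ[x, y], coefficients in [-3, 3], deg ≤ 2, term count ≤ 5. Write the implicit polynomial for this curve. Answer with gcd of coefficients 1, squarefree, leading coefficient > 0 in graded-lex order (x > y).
3*x^2 - 2*x*y + 3*x - 3*y + 1

(a) Degree: a generic line meets the curve in up to 2 points, so deg p = 2.
(b) From the visible intercepts: no x-intercept at any integer in the box.
(c) Fitting integer coefficients to these (and the overall shape) gives p.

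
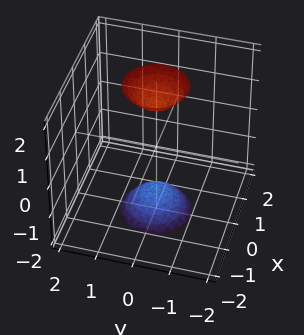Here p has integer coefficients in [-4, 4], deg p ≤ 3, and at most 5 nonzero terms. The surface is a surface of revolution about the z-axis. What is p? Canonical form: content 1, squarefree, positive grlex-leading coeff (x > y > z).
1. I count 2 distinct pieces. Treating them together as one polynomial.
2. The degree is 2 — a generic line meets the surface in up to 2 points.
3. Symmetries: the z-axis is an axis of rotation, so x and y enter only as x² + y².
4. Reading off the gridlines: the surface avoids every integer y-axis point in the box; a circular section at z = -2 has radius between 0 and 1; it misses every integer gridline on the x-axis.
5. Together with the visible shape, these determine p as stated.

3*x^2 + 3*y^2 - z^2 + 2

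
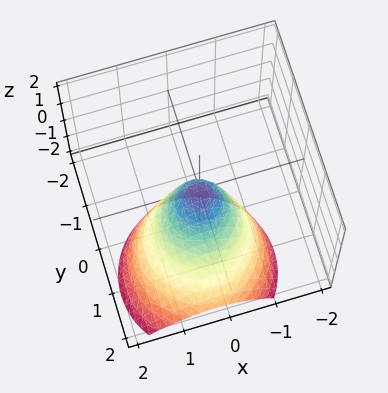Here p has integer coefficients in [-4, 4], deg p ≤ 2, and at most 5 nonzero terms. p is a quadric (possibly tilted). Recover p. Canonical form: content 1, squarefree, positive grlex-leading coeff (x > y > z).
3*x^2 + x*z + 3*y^2 + 3*y*z + 2*z

(a) deg p = 2.
(b) Observable constraints: it meets the z-axis at z = 0 (among the integer gridlines); one x-axis crossing is at x = 0.
(c) Solving for integer coefficients yields p as stated.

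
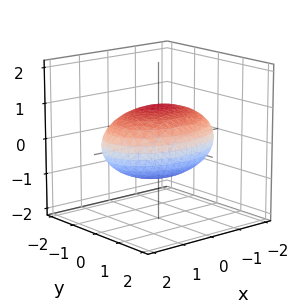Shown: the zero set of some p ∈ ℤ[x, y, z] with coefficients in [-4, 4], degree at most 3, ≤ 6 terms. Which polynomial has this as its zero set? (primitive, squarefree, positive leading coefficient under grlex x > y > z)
First, the degree is 2 — bounded and convex; a quadric.
Next, symmetries: mirror symmetry z ↦ −z ⇒ only even powers of z; the x ↦ −x reflection is a symmetry, so x appears only in even powers; mirror symmetry y ↦ −y ⇒ only even powers of y.
Then, observable constraints: among the integer gridlines, it crosses the z-axis at z ∈ {-1, 1}.
Finally, these observations pin down the coefficients.

x^2 + 2*y^2 + 3*z^2 - 3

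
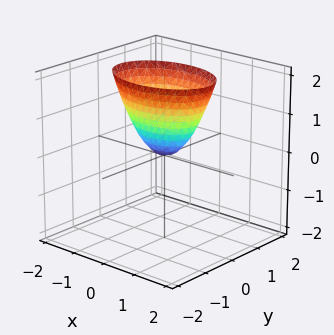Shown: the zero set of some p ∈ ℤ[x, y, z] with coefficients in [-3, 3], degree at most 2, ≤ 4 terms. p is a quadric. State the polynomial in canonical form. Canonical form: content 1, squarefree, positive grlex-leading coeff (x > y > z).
x^2 + 2*y^2 - z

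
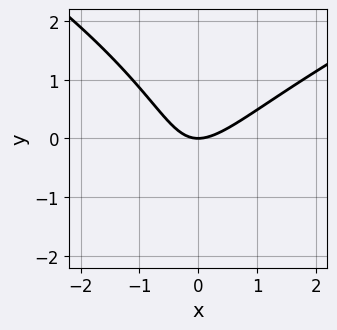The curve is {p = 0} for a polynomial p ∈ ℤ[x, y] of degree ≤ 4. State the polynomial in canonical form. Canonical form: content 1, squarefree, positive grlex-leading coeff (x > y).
y^3 - 3*x^2 + 2*x*y + 2*y^2 + 3*y

The degree is 3 — no degree-2 curve has this shape.
Checking where it meets the axes: one x-axis crossing is at x = 0; it crosses the y-axis at the gridline y = 0.
The integer polynomial consistent with all of this is the stated p.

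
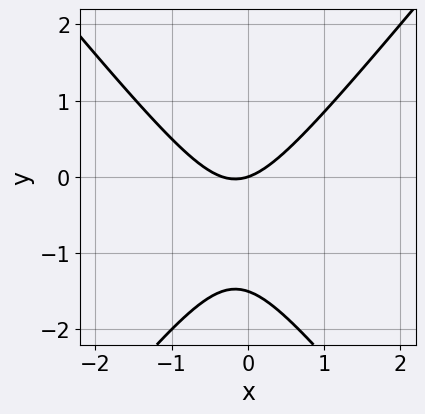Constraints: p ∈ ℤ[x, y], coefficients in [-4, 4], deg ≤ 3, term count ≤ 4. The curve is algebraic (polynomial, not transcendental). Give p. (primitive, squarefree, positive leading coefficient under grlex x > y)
3*x^2 - 2*y^2 + x - 3*y

First, the degree is 2 — a generic line meets the curve in up to 2 points.
Next, from the visible intercepts: one y-axis crossing is at y = 0; it crosses the x-axis at the gridline x = 0.
Finally, solving for integer coefficients yields p as stated.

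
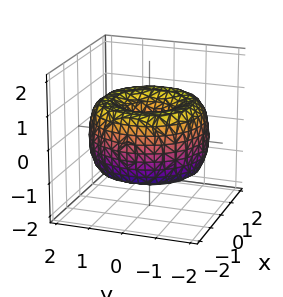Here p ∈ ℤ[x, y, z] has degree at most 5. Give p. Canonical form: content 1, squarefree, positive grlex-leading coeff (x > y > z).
1. Degree: a generic line meets the surface in up to 4 points, so deg p = 4.
2. Symmetries: rotational symmetry about the z-axis ⇒ p depends on x, y only through x² + y².
3. From the visible intercepts: one z-axis crossing is at z = 0; one y-axis crossing is at y = 0; it meets the x-axis at x = 0 (among the integer gridlines); a circular section at z = -1 has radius exactly 1.
4. Solving for integer coefficients yields p as stated.

x^4 + 2*x^2*y^2 + y^4 - 3*x^2 - 3*y^2 + 2*z^2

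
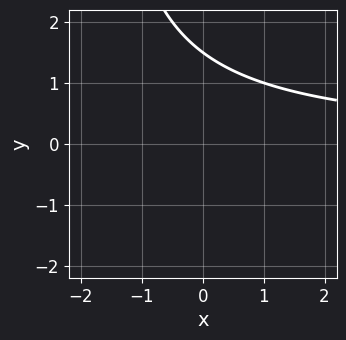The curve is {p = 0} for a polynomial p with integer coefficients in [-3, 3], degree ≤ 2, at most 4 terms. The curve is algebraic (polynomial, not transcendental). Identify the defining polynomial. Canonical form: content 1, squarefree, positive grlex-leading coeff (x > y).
x*y + 2*y - 3

deg p = 2.
From the visible intercepts: it misses every integer gridline on the x-axis.
Assembling these constraints gives the stated polynomial.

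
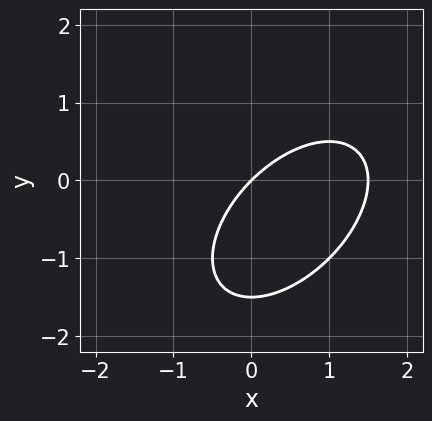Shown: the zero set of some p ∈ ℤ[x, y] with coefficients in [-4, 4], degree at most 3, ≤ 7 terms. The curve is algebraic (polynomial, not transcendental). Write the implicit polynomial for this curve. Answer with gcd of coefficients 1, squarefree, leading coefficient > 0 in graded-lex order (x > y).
The degree is 2 — the shape is more complex than any degree-1 curve.
From the visible intercepts: it meets the y-axis at y = 0 (among the integer gridlines); it crosses the x-axis at the gridline x = 0.
Matching integer coefficients to the picture gives p.

2*x^2 - 2*x*y + 2*y^2 - 3*x + 3*y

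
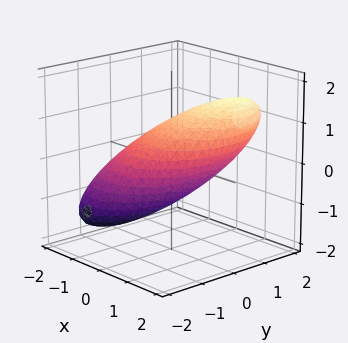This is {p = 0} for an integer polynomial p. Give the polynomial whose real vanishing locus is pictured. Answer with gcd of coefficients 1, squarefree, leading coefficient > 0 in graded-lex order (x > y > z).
2*x^2 - 2*x*z + y^2 - 2*y*z + 3*z^2 - 3

(a) deg p = 2. The shape is more complex than any degree-1 surface.
(b) Checking where it meets the axes: among the integer gridlines, it crosses the z-axis at z ∈ {-1, 1}.
(c) Solving for integer coefficients yields p as stated.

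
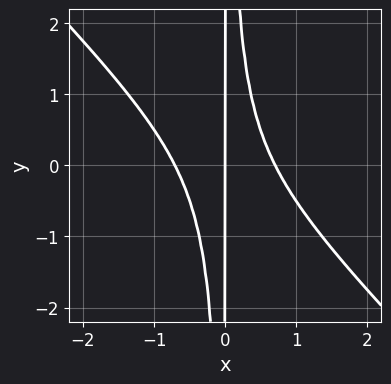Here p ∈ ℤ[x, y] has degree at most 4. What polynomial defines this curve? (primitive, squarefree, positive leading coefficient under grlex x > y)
2*x^3 + 2*x^2*y - x

First, the degree is 3 — a generic line meets the curve in up to 3 points.
Then, checking where it meets the axes: one x-axis crossing is at x = 0; every point of the y-axis in the box is on the curve.
Finally, assembling these constraints gives the stated polynomial.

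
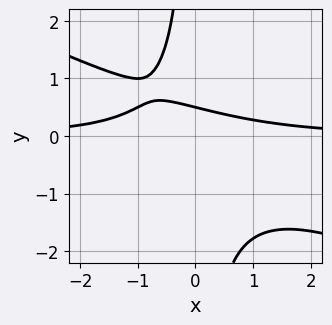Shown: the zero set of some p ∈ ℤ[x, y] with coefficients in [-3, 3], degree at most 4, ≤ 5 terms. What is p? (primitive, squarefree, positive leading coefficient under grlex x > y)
x^2*y + 2*x*y^2 + 2*y - 1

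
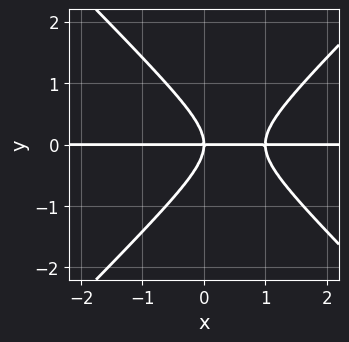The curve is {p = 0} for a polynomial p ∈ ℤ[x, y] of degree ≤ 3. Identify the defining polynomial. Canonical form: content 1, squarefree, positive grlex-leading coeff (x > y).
1. The degree is 3 — a generic line meets the curve in up to 3 points.
2. From the visible intercepts: the visible x-axis segment lies entirely on the curve; one y-axis crossing is at y = 0.
3. These observations pin down the coefficients.

x^2*y - y^3 - x*y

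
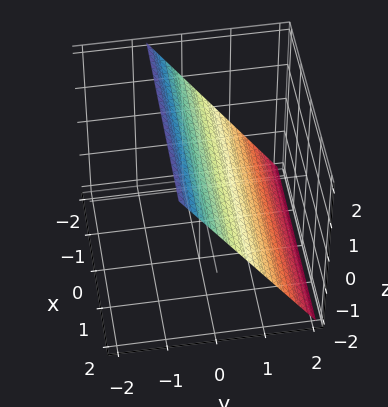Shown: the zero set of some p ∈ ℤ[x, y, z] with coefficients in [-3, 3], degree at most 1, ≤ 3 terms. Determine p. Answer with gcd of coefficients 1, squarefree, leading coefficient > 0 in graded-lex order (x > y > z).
3*y + 2*z - 2

First, the degree is 1 — every cross-section is a straight line — this is a plane.
Then, from the axis intercepts and sections: no x-intercept at any integer in the box; one z-axis crossing is at z = 1.
Finally, together with the visible shape, these determine p as stated.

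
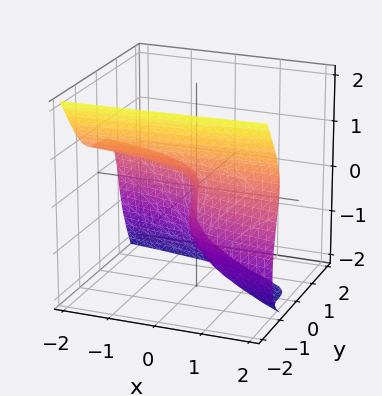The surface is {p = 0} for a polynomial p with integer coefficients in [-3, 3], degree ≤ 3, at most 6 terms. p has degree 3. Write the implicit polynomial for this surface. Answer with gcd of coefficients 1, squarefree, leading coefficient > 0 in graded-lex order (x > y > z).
(a) deg p = 3.
(b) Reading off the gridlines: the z-axis gridline crossings are at z ∈ {-1, 0}; it meets the x-axis at x = 0 (among the integer gridlines); it crosses the y-axis at the gridline y = 0.
(c) The integer polynomial consistent with all of this is the stated p.

3*y^3 + z^3 - x*z + z^2 + x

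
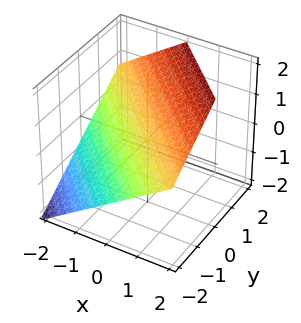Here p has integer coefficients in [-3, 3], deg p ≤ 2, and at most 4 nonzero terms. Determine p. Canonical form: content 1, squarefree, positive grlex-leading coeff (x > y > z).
2*x + 2*y - 3*z + 2

First, deg p = 1.
Then, observable constraints: it meets the y-axis at y = -1 (among the integer gridlines); one x-axis crossing is at x = -1.
Finally, solving for integer coefficients yields p as stated.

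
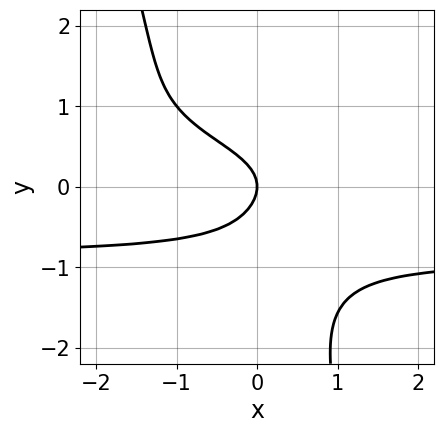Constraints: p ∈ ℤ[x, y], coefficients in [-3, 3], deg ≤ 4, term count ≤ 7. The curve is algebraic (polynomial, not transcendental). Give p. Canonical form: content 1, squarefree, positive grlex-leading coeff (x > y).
Degree: no degree-3 curve has this shape, so deg p = 4.
Reading off the gridlines: one x-axis crossing is at x = 0; it crosses the y-axis at the gridline y = 0.
Fitting integer coefficients to these (and the overall shape) gives p.

3*x*y^3 + y^4 + y^3 + 3*y^2 + 2*x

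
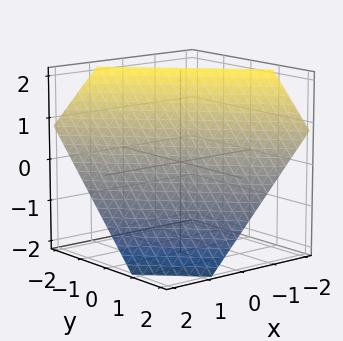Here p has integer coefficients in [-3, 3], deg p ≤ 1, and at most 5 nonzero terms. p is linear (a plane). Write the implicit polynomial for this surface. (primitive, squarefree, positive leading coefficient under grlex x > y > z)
3*x + 3*y + 3*z - 2

1. Degree: every cross-section is a straight line — this is a plane, so deg p = 1.
2. Putting this together gives p.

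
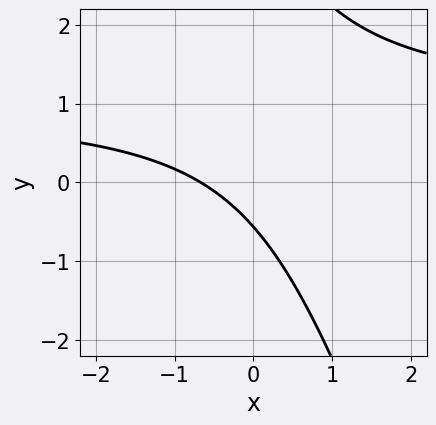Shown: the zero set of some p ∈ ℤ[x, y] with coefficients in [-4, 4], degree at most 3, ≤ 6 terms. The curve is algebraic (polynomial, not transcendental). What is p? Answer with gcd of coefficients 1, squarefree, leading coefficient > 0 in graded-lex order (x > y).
(a) deg p = 2.
(b) The integer polynomial consistent with all of this is the stated p.

3*x*y + y^2 - 3*x - 3*y - 2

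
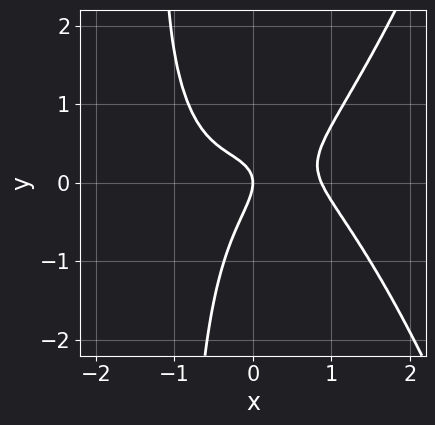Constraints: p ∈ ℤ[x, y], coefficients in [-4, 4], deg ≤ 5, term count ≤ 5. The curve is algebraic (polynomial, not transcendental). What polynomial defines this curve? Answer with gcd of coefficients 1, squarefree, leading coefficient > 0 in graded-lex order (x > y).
3*x^4 - 3*x*y^2 + 3*x*y - 3*y^2 - 2*x

(a) deg p = 4. The shape is more complex than any degree-3 curve.
(b) Reading off the gridlines: one x-axis crossing is at x = 0; it crosses the y-axis at the gridline y = 0.
(c) Together with the visible shape, these determine p as stated.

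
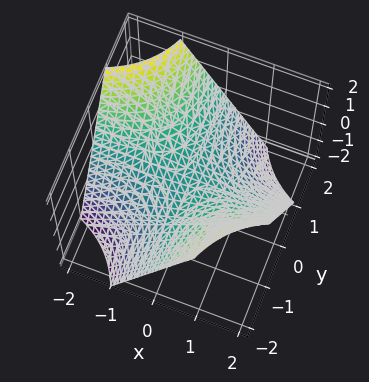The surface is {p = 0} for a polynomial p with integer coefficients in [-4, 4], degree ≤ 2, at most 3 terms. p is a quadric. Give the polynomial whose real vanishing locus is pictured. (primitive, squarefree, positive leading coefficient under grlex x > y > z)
x*y + z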